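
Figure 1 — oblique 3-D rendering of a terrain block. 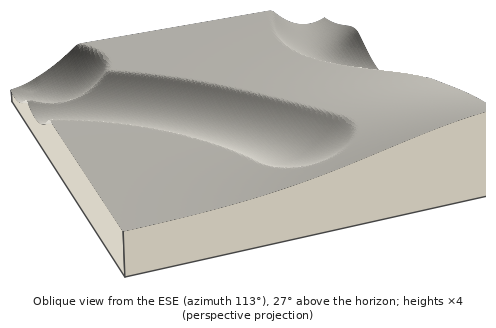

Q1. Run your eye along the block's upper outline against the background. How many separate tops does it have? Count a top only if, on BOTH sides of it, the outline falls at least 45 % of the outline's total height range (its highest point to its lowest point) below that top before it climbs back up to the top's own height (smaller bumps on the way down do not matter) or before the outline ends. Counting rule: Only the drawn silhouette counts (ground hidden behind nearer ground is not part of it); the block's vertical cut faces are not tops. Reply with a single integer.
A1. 1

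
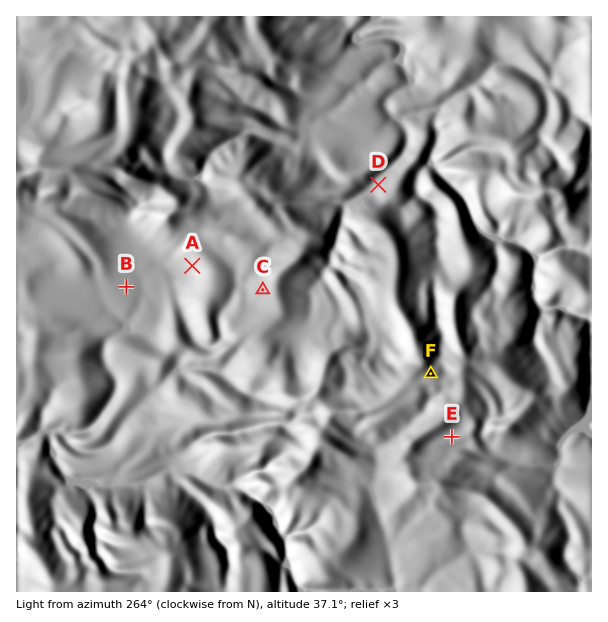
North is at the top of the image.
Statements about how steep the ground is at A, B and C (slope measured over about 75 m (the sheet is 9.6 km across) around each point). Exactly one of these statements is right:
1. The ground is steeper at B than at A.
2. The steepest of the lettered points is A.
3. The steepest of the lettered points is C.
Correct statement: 2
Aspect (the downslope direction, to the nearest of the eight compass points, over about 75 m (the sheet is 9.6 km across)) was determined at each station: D NW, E S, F N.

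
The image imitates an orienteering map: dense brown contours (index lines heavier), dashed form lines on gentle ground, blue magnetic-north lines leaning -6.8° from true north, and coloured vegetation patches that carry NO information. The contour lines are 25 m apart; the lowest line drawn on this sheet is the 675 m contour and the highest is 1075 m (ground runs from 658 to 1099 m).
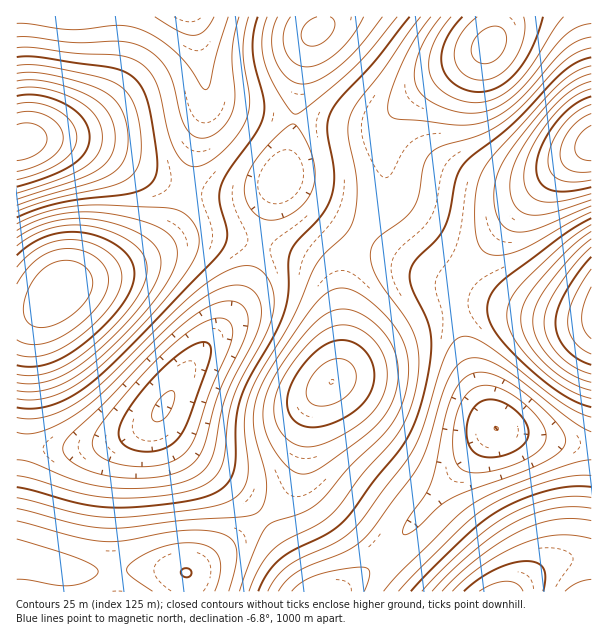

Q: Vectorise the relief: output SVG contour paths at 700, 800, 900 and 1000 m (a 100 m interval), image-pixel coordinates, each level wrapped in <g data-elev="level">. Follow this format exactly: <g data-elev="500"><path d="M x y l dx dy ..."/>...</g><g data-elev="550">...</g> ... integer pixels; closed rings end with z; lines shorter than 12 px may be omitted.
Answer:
<g data-elev="700"><path d="M591 172l-13 0-9-2-6-6-3-9 2-12 7-12 10-11 12-6"/><path d="M17 113l16-1 15 5 11 9 3 6 1 6-3 11-9 9-16 9-18 5"/></g><g data-elev="800"><path d="M292 591l10-9 15-7 19-5 24-3 6 1 4 4-1 7-5 12"/><path d="M404 535l-2-4 3-8 20-28 6-13 13-62 7-21 7-13 9-10 7-3 9-1 11 3 12 5 32 24 14 13 9 12 4 8 0 7-4 6-7 6-27 14-58 21-18 7-13 9-24 23-6 4z"/><path d="M119 477l-27-5-20-10-5-4-4-6 0-6 3-6 39-38 53-55 30-27 16-11 14-6 12-2 10 3 5 4 3 7-1 17-5 13-23 48-14 50-7 14-12 11-16 7-24 3z"/><path d="M591 200l-40 13-12 2-9 0-9-3-6-6-4-9-1-11 1-13 6-15 9-17 13-18 14-16 13-12 12-8 13-6"/><path d="M17 81l15-1 18 2 23 7 19 8 10 8 7 9 5 12 1 12-1 11-4 9-6 7-8 6-21 9-58 19"/><path d="M364 17l-12 19-15 17-16 10-15 4-7-2-6-3-5-6-4-8 0-16 7-15"/></g><g data-elev="900"><path d="M249 591l11-24 13-18 14-9 33-17 16-14 26-35 33-36 13-24 6-18 4-19 1-18-2-15-9-23-32-45-4-12-2-10 2-8 5-7 27-20 10-12 5-12 4-27 4-10 5-6 7-5 38-11 23-12 22-18 42-45 14-9 13-4"/><path d="M591 497l-19-1-20 3-22 6-21 10-18 11-18 15-30 28-21 22"/><path d="M17 399l19 1 20-5 21-11 21-16 42-41 34-39 20-28 4-11 1-9-3-12-7-10-9-7-13-3-65-3-27 1-30 6-28 12"/><path d="M591 225l-27 18-41 39-12 17-3 7-1 9 1 11 6 12 8 12 12 13 15 14 15 10 14 7 13 4"/><path d="M17 48l15-1 43 6 42 2 12 3 11 5 10 9 7 12 11 49 8 19 9 11 6 3 6 1 13-6 15-12 14-17 8-15 3-19-6-35-1-15 1-15 5-16"/><path d="M421 17l-40 55-23 29-7 13-3 9 0 11 7 36 2 18-1 16-2 15-7 14-23 21-9 12-23 54-32 52-9 18-5 15-2 17 4 52-3 11-4 7-11 9-18 6-63 8-30 2-18 0-20-3-64-16"/></g><g data-elev="1000"><path d="M543 591l2-13-1-9-7-6-10-2-15 2-17 6-16 10-15 12"/><path d="M183 576l3 1 4-1 2-3-1-3-3-2-5 1-2 3z"/><path d="M304 426l16 1 18-6 18-11 11-12 6-14 1-15-5-13-10-11-8-3-7-2-15 3-15 10-15 18-10 18-2 16 2 8 4 6 5 4z"/><path d="M17 365l15 2 16-3 17-7 18-13 21-18 17-20 10-18 3-15-3-13-11-12-16-10-20-5-18-1-18 4-16 7-15 12"/><path d="M591 257l-13 16-14 21-6 15-3 14 3 13 7 12 13 11 13 6"/><path d="M462 17l-10 12-7 12-3 12 0 12 4 10 9 9 12 6 12 2 10-1 9-4 9-6 9-9 16-24 11-31"/></g>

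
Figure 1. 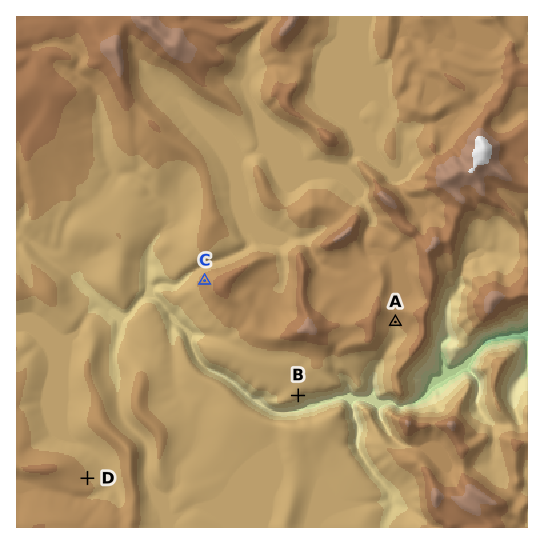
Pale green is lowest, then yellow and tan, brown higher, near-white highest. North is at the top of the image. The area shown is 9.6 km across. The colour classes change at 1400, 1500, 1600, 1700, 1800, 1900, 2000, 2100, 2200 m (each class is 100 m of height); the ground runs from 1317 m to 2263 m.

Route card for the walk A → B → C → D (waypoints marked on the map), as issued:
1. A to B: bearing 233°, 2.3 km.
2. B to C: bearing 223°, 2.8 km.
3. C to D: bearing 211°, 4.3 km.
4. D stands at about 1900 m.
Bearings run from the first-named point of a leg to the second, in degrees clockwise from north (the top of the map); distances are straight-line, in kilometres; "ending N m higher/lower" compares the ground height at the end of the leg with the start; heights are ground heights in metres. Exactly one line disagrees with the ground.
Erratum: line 2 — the bearing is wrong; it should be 321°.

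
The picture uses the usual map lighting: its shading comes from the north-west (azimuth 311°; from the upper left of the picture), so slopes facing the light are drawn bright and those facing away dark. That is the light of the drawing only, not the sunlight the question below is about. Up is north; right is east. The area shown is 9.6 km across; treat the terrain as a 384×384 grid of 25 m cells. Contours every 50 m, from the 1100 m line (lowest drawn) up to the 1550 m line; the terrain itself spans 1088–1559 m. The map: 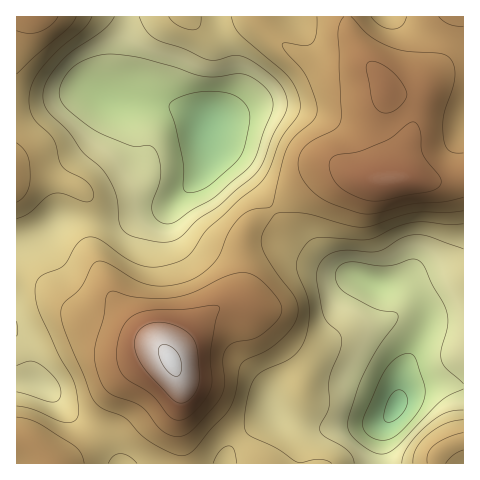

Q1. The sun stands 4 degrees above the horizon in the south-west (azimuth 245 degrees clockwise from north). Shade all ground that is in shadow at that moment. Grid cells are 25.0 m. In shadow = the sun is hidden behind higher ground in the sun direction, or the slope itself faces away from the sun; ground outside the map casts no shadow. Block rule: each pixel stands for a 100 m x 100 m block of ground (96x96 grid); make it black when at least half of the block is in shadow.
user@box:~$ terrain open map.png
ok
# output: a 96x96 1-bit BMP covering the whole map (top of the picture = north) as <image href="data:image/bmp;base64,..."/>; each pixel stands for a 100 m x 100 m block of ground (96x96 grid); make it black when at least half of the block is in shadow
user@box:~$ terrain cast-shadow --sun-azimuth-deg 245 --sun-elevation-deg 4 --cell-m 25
<image width="96" height="96" href="data:image/bmp;base64,Qk2+BAAAAAAAAD4AAAAoAAAAYAAAAGAAAAABAAEAAAAAAIAEAAATCwAAEwsAAAIAAAAAAAAA////AAAAAAAAP+AAAAAAAB/wAAAAf/AAAAAAAB/4AAAA//AAAAAAAD/+AAAB//AAAAABwH//AAAD//AAAIAD4H//gAAH/8AAAcAHwD//wAAP/4AAAcAPwB//4AA//wAAAcAfgA//8AB//wAAA+B/AA//+AD//gAAA+H+AA//+AH//gAAA/P+AA//+AP//AAAA//+AA///AP/+AAAA//+AA//+AH/+AAAA//+AD//+AD/8AAAA//+AP//+AA/wAAAA///AP//8AAAAAAAB///AP//8AAAAAAAB///gP//8AAAAAAAD///gP+f8AAAAAAAD///wH8f4AAAAAAAD///wD8P4AAAAAAAH///4AAPwAAAAAAAH///8AAHgAAAAAAAH///+AAAAAAAAAAAP////gAAAAAAAAAAf////wAAAAAAAAAAf////8AAAAAAAAAA//////AAAAAAAAAA//////gAAAAAAAAB//////4AAAAAAAAB///Af/8AAAAAAAAD//8Af//AAAAAAAAD//gA///wAAAAAAAH/AAB///8AAAAAAAP8AAH///+AAAAAAA/8AAP////AAAAAAD/8AAf////gAAAAAP/4AAf////wAAAAAf/4AA/////wAAAAAf/4AA/////4AAAAA//4AA/////4AAAAA//4AA/////wAAAAB//4AAf////wAAAAB//4AAf////wAAAAD//4AAf////AAAAAD//4AAf///wAAAAAH//4AAf//+AAAAAAH//4AAeAAAAAAAAAH//4AAAAAAAAAAAAH//4AAAAAAAAAAAAD//4AAAAAAAAAAAAA//8AAAAAAAAAAAAA//8AAAAAAAAAAAAA8/8AAAAAAAAAAAAB+P8AAAAAAAAAAAAB/D8AAAAAAAAAAAAD/A8AAAAAAAAAAQAH/BwAAAAAAAAAA4AP/h4AAAAAAAAAB8Af/h8AAAAAAAAAB8A//x+AAAAAAAAAD+B//w/AAAAAAAAfD/D//w/gAAAAAAA/j/v//4/wAAAAAAB/z////4/4AAAAAAB/7////w/8AAAAAAA//////w/8AAAAAAAf/////h/+AAAAAAAf8///+B/+AAAAAAAf8H//8B/+AAAAAAAP8f//8B/+AAAAAAAf8///+B/+AAAAAAAP9///+B/+AAAAAAAP9////B/+AAAAAAAP9////gf8AAAAAAAP/////wD4AAAAAAAH/////wAAAAAAAAAH/////wAAAAAAAAAH/////gAAAAAAAAAD9////AAAAAAAAAAD9///+AAAAAAAAAAD9///8AAAAAAAAAAD8///wAAAAAAAAAAD8///gAAAAAAAAAAD8f//AAAAAAAAAAwAQP/+AAAAAAAAAB4AAH/8AAAAAAAAAD8AAD/4AAAAAAAAAH+AAB/wAAAAAAAAAP/AAAfAAAAAAAAAAf/AAAAAAAAAAAAAA//AAAAAAAAAAAAAA/+AAAAAAAAAAAAAB/+AAADgAAAAAAAAB/8AAAP4AAAAAAAAD/8AAAf+AAAAAAAAD/4AA="/>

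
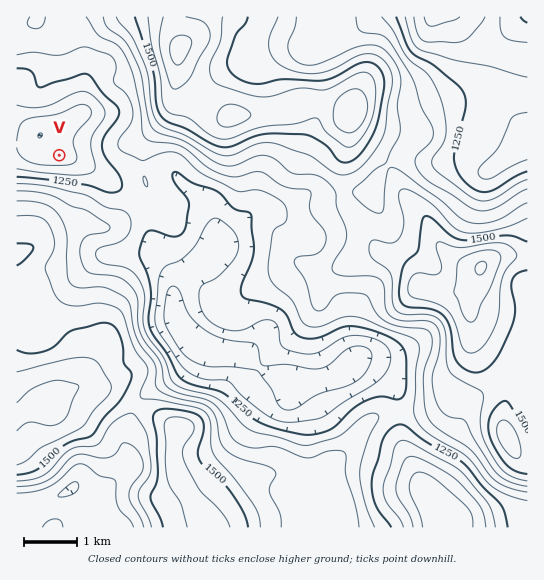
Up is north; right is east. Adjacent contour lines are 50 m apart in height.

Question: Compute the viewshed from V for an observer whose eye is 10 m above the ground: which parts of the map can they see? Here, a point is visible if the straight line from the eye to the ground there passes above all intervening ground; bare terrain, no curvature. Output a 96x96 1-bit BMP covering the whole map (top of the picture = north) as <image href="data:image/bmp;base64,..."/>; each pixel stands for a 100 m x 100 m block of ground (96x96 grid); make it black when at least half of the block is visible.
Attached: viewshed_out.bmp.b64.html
<image width="96" height="96" href="data:image/bmp;base64,Qk2+BAAAAAAAAD4AAAAoAAAAYAAAAGAAAAABAAEAAAAAAIAEAAATCwAAEwsAAAIAAAAAAAAA////AAAAAAAAAAAAAAAAAAAAAAAAAAAAAAAAAAAAAAAAAAAAAAAAAAAAAAAAAAAAAAAAAAAAAAAAAAAAAAAAAAAAAAAAAAAAAAAAAAAAAAAAAAAAAAAAAAAAAAAAAAAAAAAAAAAAAAAAAAAAAAAAAAAAAAAAAAAAAAAAAAAAAAAAAAAAAAAAAAAAAAAAAAAAAAAAAAAAAAAAAAAAAAAAAAAAAAAAAAAAAAAAAAAAAAAAAAAAAAAAAAAAAAAAAAAAAAAAAAAAAAAAAAAAAAAAAAAAAAAAAAAAAAAAAAAAAAAAAAAAAAAAAAAAAAAAAAAAAAAAAAAAAAAAAAAAAAAAAAAAAAAAAAAAAAAAAAAAAAAAAAAAAAAAAAAAAAAAAAAAAAAAAAAAAAAAAAAAAAAAAAAAAAAAAAAAAAAAAAAAAAAAAAAAAAAAAAAAAAAAAAAAAAAAAAAAAAAAAAAAAAAAAAAAAAAAAAAAAAAAAAAAAAAAAAAAAAAAAAAAAAAAAAAAAAAAAAAAAAAAAAAAAAAAAAAAAAAAAAAAAAAAAAAAAAAAAAAAAAAAAAAAAAAAAAAAAAAAAAAAAAAAAAAAAAAAAAAAAAAAAAAAAAAAAAAAAAAAAAAAAAAAAAAAAAAAAAAAAAAAAAAAAAAAAAAAAAAAAAAAAAAAAAAAAAAAAAAAAAAAAAAAAAAAAAAAAAAAAAAAAAAAAAAAAAAAAAAAAAAAAAAAAAAAAAAAAAAAAAAAAAAAAAAAAAAAAAAAAAAAAAAAAAAAAAAAAAAAAAAAAAAAAAAAAAAAAAAAAAAAAAAAAAAAAAAAAAAAAAAAAAAAAAAAAAAAAAAAAAAAAAAAAAAAAAAAAAAAAAAAAAAAAAAAAAAAAAAAAAAAAAAAAAAAAAAAAAAAAAAAAAAAAAAAAAAAAAAAAAAAAAAAAAAAAAAAAAAAAAAAAAAAAAAAAAAAAAAAAAAAAAAAAAAAAAAAAAAAAAAAAAAAAAAAAAAAAAAAAAAfAAAAAAAAAAAAAAD/+AIAAAAAAAAAAAD//AYAAAAAAAAAAAD//g4AAAAAAAAAAAD//4AAAAAAAAAAAAD//8AAAAAAAAAAAAD//8AAAAAAAAAAAAD//8AAAAAAAAAAAAD//8AAAAAAAAAAAAD//8AAAAAAAAAAAAD//8AAAAAAAAAAAAD/f8AAAAAAAAAAAAD/B4AQOAAAAAAAAAD/gYD/8AAAAAAAAAD/wOH8AAAAAAAAAAD/4P/4AAAAAAAAAAD/8f/4AAAAAAAAAAD////4AAAAAAAAAAB////4AAAAAAAAAAAP///4AAAAAAAAAAAD///4AAAAAAAAAAAD/8/4AAAAAAAAAAAD/4f4AAAAAAAAAAAD/wf8AAAAAAAAAAAD/gf8AAAAAAAAAAAD/wf4AAAAAAAAAAAH/4/4AAAAAAAAAAAHP//4AAAAAAAAAAAOP//wAAAAAAAAAAAcH//gAAAAAAAAAAAYH//gAAAAAAAAAAAAD//AAAAAAAAAAAAAA//AAAAAAAAAAAAAAf/AAAAAAAAAAAA="/>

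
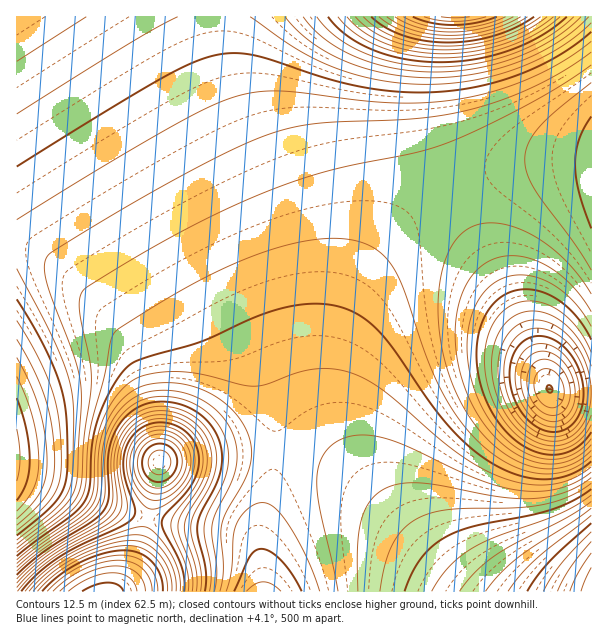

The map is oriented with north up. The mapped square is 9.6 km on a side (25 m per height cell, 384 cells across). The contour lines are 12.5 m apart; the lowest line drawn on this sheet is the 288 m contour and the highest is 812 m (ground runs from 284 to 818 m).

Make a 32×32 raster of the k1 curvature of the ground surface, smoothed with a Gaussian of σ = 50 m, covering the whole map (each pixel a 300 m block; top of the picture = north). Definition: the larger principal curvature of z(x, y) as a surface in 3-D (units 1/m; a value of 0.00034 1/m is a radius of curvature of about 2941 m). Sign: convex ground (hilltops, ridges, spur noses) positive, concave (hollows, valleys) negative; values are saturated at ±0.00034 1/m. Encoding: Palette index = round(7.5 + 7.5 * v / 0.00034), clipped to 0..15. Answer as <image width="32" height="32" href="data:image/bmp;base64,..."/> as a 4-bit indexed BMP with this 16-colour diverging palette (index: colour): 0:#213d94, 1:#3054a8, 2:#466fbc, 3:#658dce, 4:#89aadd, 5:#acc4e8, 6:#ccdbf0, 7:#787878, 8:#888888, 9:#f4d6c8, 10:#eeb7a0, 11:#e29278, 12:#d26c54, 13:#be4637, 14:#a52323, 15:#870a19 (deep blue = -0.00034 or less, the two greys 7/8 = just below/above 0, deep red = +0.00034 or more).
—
<image width="32" height="32" href="data:image/bmp;base64,Qk12AgAAAAAAAHYAAAAoAAAAIAAAACAAAAABAAQAAAAAAAACAAATCwAAEwsAABAAAAAAAAAAlD0hAKhUMAC8b0YAzo1lAN2qiQDoxKwA8NvMAHh4eACIiIgAyNb0AKC37gB4kuIAVGzSADdGvgAjI6UAGQqHAL3v7d3MupiIiIiIiIiIiZmazu7cuqmYiIiIiIiIiImZiZvN3LiIiIiIiIiIiIiZmYiJrN24ZneIiIiIiIiZmZl3d4vu2WZ3iIiIiIiJmZmZdmZ7//uYiIiIiIiImZmZmXZmi//+ypiIiIiIiJmaqZl3eKz//9qYiIiIiImZqpmId3it///KmIiIiIiJmqqHZ3eJrN7cuYiIiIiIiZqpZEV4iZq8upmIiIiIiImaqEIliImaqZmIiIiIiIiJmphDNoiJmZiIiIiIiIiIiZmYZViImZmIiIiIiIiIiImZmHeJiZmZiIiIiIiIiIiJmZmImYmZmIiIiIiIiIiIiJmZmZmZmYiIiIiIiIiIiIiImZmZmZiIiIiIiIiIiIiIiIiZmZmIiIiIiIiIiIiIiIiIiIiYiIiIiIiIiIiIiIiIiIiIiIiIiIiIiIiIiIiIiIiIiIiIiIiIiIiIiIiIiIiIiIiIiIiIiIiIiIiIiIiIiIiIiIiIiIiIiIiIiIiIiIiIiIiIiIiIiIiIiIiIiIiIiIiIiIiIiIiIiIiIiJmZmIiIiIiIiIiIiIiImZmZmZmZiIiIiIiIiIiIiZmqqqqqqZmIiIiIiIiIiJmaqru7u7qpiIiIiIiIiImZqqqru7u7qoiIiIiIiIiJmZmZmZmqqqqIiIiIiIiImZmZiHdmeJmq"/>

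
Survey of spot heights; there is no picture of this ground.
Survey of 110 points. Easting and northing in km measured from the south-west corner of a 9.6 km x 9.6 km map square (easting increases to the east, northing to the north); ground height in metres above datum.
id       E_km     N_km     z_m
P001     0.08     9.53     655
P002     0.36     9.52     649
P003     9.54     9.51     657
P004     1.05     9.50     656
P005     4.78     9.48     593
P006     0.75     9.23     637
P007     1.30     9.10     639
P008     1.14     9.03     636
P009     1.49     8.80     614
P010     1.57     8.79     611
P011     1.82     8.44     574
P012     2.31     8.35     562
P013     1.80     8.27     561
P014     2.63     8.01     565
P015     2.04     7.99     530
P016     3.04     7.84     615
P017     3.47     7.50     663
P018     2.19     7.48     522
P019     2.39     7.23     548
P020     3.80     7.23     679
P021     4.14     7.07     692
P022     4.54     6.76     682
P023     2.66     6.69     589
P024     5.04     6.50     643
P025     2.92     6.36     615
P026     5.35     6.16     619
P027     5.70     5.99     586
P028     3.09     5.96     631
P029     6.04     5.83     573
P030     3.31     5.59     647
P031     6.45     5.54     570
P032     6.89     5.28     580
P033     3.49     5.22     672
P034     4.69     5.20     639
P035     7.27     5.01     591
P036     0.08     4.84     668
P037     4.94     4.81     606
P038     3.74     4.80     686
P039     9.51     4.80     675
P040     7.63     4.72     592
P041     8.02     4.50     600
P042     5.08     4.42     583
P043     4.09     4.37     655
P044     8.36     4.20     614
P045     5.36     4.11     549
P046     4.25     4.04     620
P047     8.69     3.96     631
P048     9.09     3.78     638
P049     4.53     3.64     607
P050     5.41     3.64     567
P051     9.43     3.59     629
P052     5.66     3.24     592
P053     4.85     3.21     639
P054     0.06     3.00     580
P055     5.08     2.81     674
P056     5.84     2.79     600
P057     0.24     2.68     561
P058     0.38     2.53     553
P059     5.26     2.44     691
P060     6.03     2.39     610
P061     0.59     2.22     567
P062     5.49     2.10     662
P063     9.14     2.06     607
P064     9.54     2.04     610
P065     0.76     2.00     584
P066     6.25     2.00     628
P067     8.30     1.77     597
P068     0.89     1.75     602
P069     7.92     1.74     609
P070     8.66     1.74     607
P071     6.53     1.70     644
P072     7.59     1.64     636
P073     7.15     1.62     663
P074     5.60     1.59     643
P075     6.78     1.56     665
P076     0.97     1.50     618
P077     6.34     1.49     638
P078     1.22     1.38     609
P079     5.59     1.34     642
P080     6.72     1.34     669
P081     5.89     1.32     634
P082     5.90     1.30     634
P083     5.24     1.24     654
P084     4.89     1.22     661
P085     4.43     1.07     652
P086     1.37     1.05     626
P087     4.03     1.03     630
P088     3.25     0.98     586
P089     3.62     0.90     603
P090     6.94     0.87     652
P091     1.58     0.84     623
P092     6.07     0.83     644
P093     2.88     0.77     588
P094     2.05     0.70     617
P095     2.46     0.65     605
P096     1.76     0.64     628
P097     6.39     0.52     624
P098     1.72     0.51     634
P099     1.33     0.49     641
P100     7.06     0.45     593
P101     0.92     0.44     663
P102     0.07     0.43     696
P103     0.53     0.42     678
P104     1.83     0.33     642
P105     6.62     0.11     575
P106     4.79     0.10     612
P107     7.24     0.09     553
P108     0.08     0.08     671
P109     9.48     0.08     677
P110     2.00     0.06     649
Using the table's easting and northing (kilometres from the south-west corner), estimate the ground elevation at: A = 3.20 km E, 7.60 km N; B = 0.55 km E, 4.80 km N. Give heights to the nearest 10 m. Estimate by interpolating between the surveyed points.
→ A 640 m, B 650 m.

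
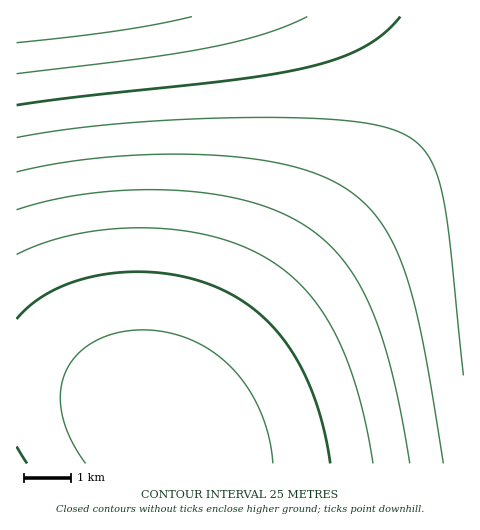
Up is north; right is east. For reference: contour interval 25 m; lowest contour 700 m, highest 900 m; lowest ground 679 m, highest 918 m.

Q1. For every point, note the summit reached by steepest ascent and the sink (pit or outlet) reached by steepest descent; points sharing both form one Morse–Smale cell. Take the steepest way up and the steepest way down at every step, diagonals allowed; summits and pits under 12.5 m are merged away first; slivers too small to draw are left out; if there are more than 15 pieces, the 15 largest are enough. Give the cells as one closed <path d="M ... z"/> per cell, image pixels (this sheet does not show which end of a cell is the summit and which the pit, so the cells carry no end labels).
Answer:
<path d="M463 16l-446 0-1 367 54 5 28 7 28 11 22 11 23 18 7 14 2 15 283 0z"/><path d="M33 384l-17 0 1 80 162-1-1-14-7-14-28-21-25-12-28-9z"/>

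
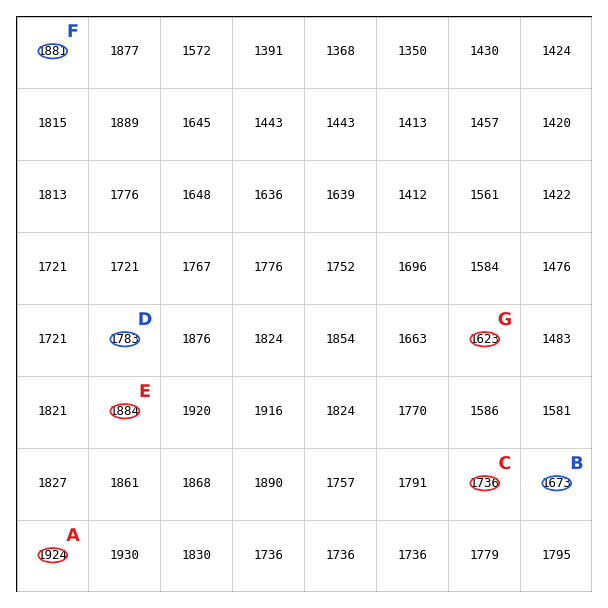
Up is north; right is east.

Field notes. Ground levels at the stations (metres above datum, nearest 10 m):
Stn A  1920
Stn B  1670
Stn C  1740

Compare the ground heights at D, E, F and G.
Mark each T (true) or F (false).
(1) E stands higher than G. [T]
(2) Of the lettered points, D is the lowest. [F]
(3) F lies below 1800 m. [F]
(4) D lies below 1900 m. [T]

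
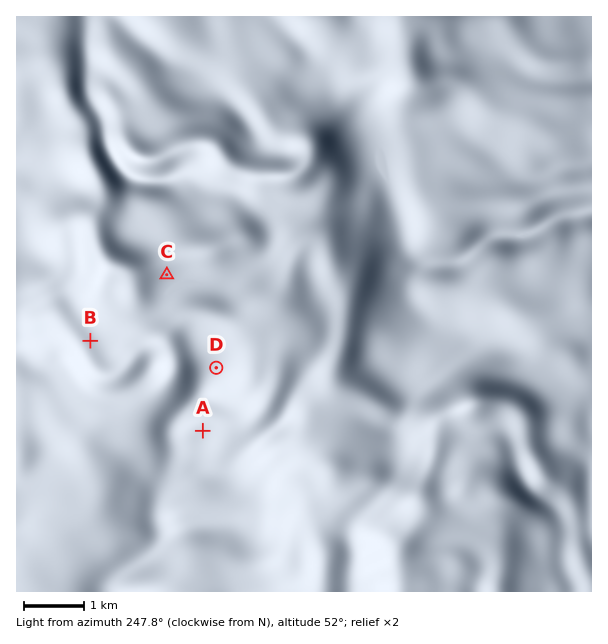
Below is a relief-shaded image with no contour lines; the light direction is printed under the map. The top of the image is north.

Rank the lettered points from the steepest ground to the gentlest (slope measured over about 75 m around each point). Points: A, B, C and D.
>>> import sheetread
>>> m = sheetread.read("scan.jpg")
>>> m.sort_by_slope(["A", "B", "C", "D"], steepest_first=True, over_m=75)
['D', 'A', 'C', 'B']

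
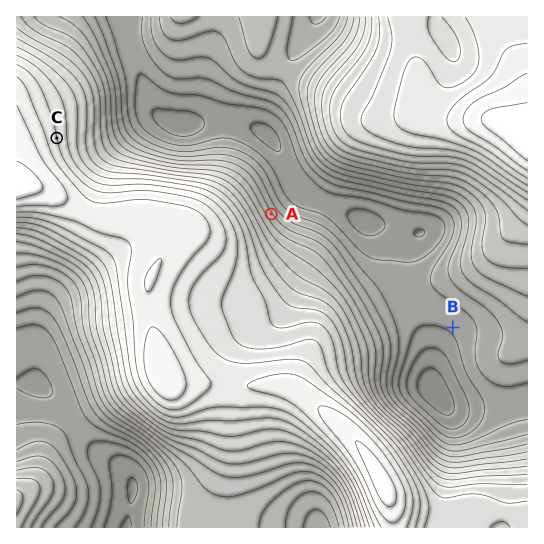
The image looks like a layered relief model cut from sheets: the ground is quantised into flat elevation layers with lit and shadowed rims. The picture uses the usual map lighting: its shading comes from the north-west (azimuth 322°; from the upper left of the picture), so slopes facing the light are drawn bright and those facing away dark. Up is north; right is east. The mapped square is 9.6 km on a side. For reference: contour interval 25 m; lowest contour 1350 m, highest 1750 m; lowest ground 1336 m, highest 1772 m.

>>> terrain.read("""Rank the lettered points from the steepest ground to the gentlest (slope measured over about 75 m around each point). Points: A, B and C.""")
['A', 'C', 'B']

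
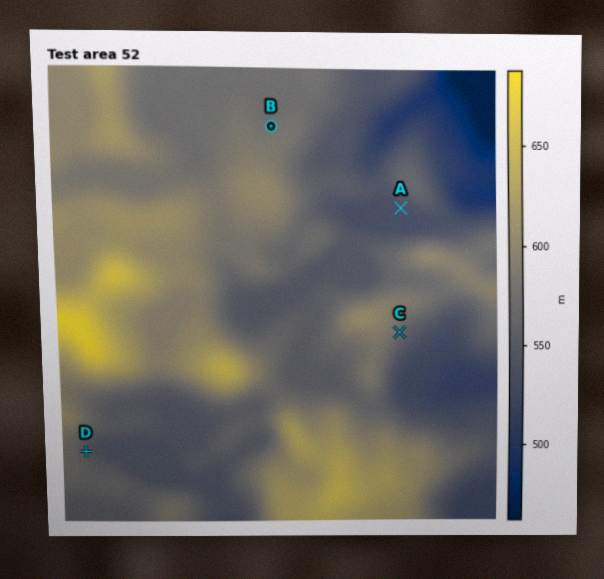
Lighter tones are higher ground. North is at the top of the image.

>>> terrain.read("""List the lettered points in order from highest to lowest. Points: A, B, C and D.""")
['B', 'C', 'D', 'A']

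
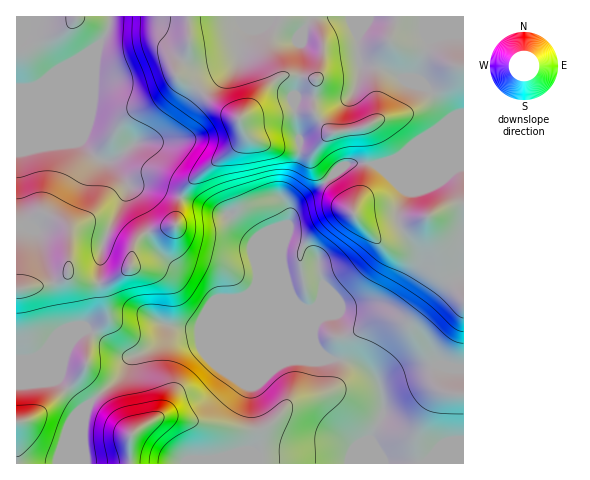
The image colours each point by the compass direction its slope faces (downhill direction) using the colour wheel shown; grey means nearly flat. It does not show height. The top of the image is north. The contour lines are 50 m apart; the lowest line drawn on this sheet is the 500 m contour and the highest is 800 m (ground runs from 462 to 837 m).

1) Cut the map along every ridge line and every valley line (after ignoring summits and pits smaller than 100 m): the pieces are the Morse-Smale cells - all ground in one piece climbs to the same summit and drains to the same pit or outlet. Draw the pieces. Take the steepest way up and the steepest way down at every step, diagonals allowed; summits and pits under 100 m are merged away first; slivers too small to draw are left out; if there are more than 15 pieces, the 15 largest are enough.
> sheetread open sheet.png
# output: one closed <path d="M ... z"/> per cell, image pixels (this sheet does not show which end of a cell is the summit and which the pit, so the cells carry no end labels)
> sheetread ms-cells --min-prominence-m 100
<path d="M463 16l-275 1 1 31-13 27 19 11 22 20 22 13 5 19-13 13-42 32-7 12-8 31-23 5-15 10-3 8-3 18-11 9-16 7-13 0-13-3-9-7-4 4-11 6-37 7 1 174 68 0-1-41 3-17 35-32 10-17 23-12 14-19 31 3 72 30 64 0 24 6 9 6 9 10 6 21 0 11-12 22 4 29 88-1z"/><path d="M187 16l-171 1 1 272 36-6 11-6 4-4 9 7 13 3 13 0 16-7 11-9 3-18 3-8 15-10 23-5 8-31 7-12 42-32 13-13-5-19-22-13-22-20-19-11 13-27z"/><path d="M178 326l-9 0-14 19-23 12-10 17-35 32-3 17 0 23 3 18 288-1 0-12-3-9 0-7 12-22 0-11-5-19-10-12-15-9-18-3-64 0-72-30z"/>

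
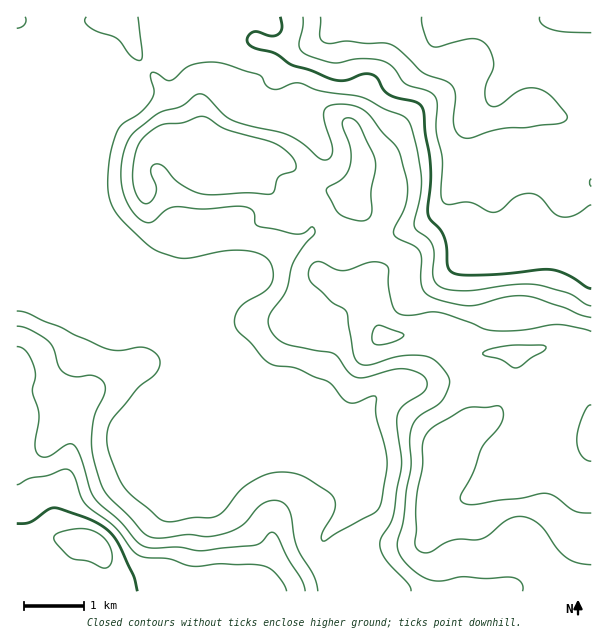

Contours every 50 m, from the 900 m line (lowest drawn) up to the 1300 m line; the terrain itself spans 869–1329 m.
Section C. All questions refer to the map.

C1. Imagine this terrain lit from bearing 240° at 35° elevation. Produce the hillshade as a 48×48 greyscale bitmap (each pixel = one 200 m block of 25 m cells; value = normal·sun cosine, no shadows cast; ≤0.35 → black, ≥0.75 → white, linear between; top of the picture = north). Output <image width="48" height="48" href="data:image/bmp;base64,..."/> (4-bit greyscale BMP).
<image width="48" height="48" href="data:image/bmp;base64,Qk32BAAAAAAAAHYAAAAoAAAAMAAAADAAAAABAAQAAAAAAIAEAAATCwAAEwsAABAAAAAAAAAAAAAAABEREQAiIiIAMzMzAERERABVVVUAZmZmAHd3dwCIiIgAmZmZAKqqqgC7u7sAzMzMAN3d3QDu7u4A////AHeJmZh2Z4h4iIh1QhN4iJztupmZmaqpmXeJmZhlZ3d3d3dlMhSJmb7tuZmZmaqqmXiaqqgyRVVWZmZlMSaZm97sqZqZmZqrqoiqqpQAE0RFVmZ2MkeZm83bmJqZiJq7u4mpmEAAA0VVVniGM2iZmrzLqZmYiKvLqXiHZAAAJGZmeImWRXiIiazduYiIiau5d4mHUgABRnd3iZqWVnd4ia3tt2eIiaqHd5qXUQAkZ4iImZmHZmZ3ib7tpmeIiIh3d6mHQQJGeIiImZmHdmZ4ib3tqHeIiIh3iId3QRNXiIiIiZiHZmeIib3tuXd4iIiIiWZ3URNoiIiIiIiId4iIia3uuXZ4iIiJmmZ4YyR4iIiIiIiIiIiIib7+uYZoiIiJq2Z4dDV4iIiIiIiIiIiIib79uYd3iIiZqmZ4hTV4iIiIiIiIiIiIms3bmIh3eIiJqmZ4hkZ4iIiIiIiIiImZmsy5iIh3d4iJmWZ4hmZ4iIiIiIiIiZmZmqqYiZh3d4iJmWZ4dmZniIiIiIiJmZmqqZmZqqiIiIiJmXZmZ3ZniIiIiImZmZq8upqrzKmZmYiZmGVVZ3ZniIiIiJmZmqvN2pq8zLqqqYiYiERVZ2Z3d3iIiZmqu7vO25q7zLmZmYiIh0RFVmZ4d4iIiZq8y7q9y6maqYeHd3d3ZkQ0VmeIiIiIiavNuqqry5d4h2ZmZmdmVTNGd3iIiIiImavMqZqaunVmZlVmd3dlQ1Vnd4iIiIiImZqqqZmauVRmVDVnd3ZUMneIiIiIiIiImZmaqqqqqFVmM0VmZlRDIoiIiIiIiZmZmYiby6qZl1Z0I0VVVERENIiIiIiImamZmZmrzKl4h2djI1VVVVVVVYiImYiJq6qZmZq7u5dnh3dTI0Znd3dmZ4iZmZmau6mZmqq7uod4iHZDIkZ4iIh3iIiZmZmry5mZmqqquoiaqHVDI1eIiIiImYmZmZm92omZmqqrqIq7qHVDNGeIiZmIiZmZmZreyYmqqqu7h5zLl2ZCNXd4iZh3iZmZmZvvyIq7uru6d6y5hmZSFHd4iYd3mZmZmZzup4vLqqqXeaqYh2ZSE2eIiHd4mpmZiKztl5u5iIh3iYeJl2ZRA2iIh3eJqpmYiKzsmaqIeIiJhlabp1VBE2eIiIiJmpmYiZvcuqmImZmHZEe8pkVBEleIiIiImZmYiZrMuoeJiHZUM2rMhEUxEleIiIiImYmYiZqqmXeHVDMzRZzbY0UxE2iIiIiImYiYiJmYmHZ2MjRmeby3MjRCI2iJiIiJmYiYiJmJmXeGNGeImaljIjRDM1iZmIiZmYiIiJmZqYmGVoiIiHVDRERDNFiZmJmqqoiIiJmaqYmHZ4h3dkNFZkM0RXiZmZqqqoiIiZqqmIiHd3dlVDNXdUM0Z4iZmZqpmYiIiaqqh4iIdmZlRDRmZURHmZmamZmZiJmJmqu5d4iIdmZ3VEVmVVVpqZmqmZmZmYiKuruoZ5mYh3iYZEV2Z3eLupmZmaqqqmabu7uXZ5mZiHiYZEVneHirupmZmru7qg=="/>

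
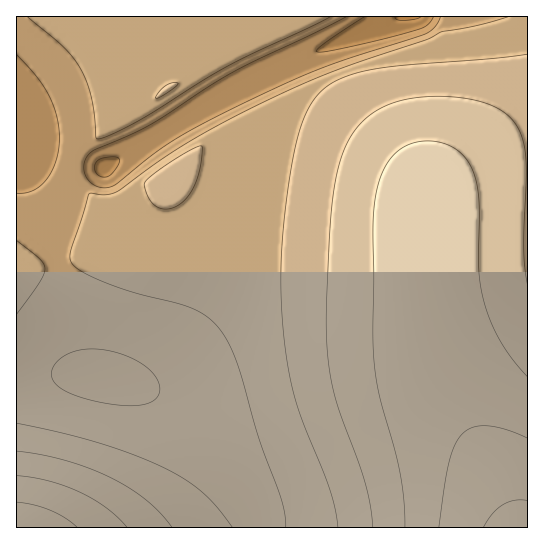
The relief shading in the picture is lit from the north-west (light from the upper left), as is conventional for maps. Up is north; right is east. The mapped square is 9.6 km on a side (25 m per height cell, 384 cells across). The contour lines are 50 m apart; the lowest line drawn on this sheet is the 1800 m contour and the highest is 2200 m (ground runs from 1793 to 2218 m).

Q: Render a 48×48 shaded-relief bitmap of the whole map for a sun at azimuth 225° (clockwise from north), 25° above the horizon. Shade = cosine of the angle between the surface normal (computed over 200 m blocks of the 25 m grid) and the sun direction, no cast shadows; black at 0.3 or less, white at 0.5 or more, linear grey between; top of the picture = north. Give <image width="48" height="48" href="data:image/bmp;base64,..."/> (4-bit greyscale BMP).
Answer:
<image width="48" height="48" href="data:image/bmp;base64,Qk32BAAAAAAAAHYAAAAoAAAAMAAAADAAAAABAAQAAAAAAIAEAAATCwAAEwsAABAAAAAAAAAAAAAAABEREQAiIiIAMzMzAERERABVVVUAZmZmAHd3dwCIiIgAmZmZAKqqqgC7u7sAzMzMAN3d3QDu7u4A////AFVURERDRERFVmd4mqu8zd3d3d3cy7qpiFVERDMzNERFVmeImqvM3d3d3d3My7qZiERDMzMzM0RVZneJmrvM3d3t3d3Mu6qZiEMzMzMzM0RVZ3iJq7zN3d7u3d3Mu6qYhzMzMjMzNEVWZ4iaq8zd3e7u3dzMuqmYdzMzIjMzREVmd4mau8zd3u7u3dzLuqmIdzMzMzM0RFVneImqvM3d3u7t3dzLupmIdzMzMzNEVWZ3iJqrvM3d7u7t3cy7qpmHd0QzNERFVmd4iZq7zM3d7u7d3cy7qZiHdkREREVVZneImaq7zN3d7u3d3Mu6qZiHZlVVVVZmd4iZmqu8zN3d3d3dzMu6mYh3ZmZmZmd3iImaqrvMzN3d3d3dzLuqmYh3Znd3d3iImZqqu7vMzd3d3d3czLuqmId2Znd4iImZmqqru7zMzN3d3d3My7qpmId2ZoiImZmqqru7u8zMzN3d3dzMy7qpmId2ZZmZmaqqu7u7zMzMzM3d3czMu6qZiHd2ZZmZqqq7u7vMzMzMzMzd3MzMu6qZiHdmZZmaqru7vMzMzMzMzMzMzMzLu6qZiHdmZZmqq7u8zMzMzMzMzMzMzMzLu6qZiHdmZZmqq7vMzMzMzMzMzMzMzMzLu6qZiHdmZZmqq7vMzMzMu7u7vMzMzMzLu6qZiHdmZZmaq7vMzMzLu7u7u8zMzMzLu6qZiHdmZYiaq7vMzMy7u7u7u7zMzMzLu6qZiHdmZYiZqrvMzLu7u7u7u7zMzMzLu6qZiHdmZXiJqru8y7u7qqqqu7vMzMzMu6qZiHdmZneJmru7u7u6qqqqq7vMzMzMu6qZiHd2ZmeJmqu7u7uqqqqqqrvMzMzMu6qZiHd2ZmeJmru7u7qqqpmqqrvMzMzMu6qZiHd2ZmeJmru7u7qqmZmaqru8zMzMu6qZiHd2ZmeJqru7u7qqmZmZqru8zMzMu6qYiHd2ZneJq7l4u6qpmZmZqru8zMzLuqmYh3d2Zniaq2AEiaqpmZmZmqu8zMzLuqmYh3dmZoiauAAFZ4mZmZmZmqu7zMy7upmIh3dmZomrtgB5dmeJmYiZmqu7u7u7qpmId3ZmZpqruFjcqGVmiIiZmqu7u7u6qZiHd3ZmZqq8y73+24ZFZ4iZmqq7u7uqmYh3dmZmZrvM3d/u7LlkRVeJmqq7u6qpmId3ZmZmZrzN3d3u3cuXU0VomaqqqqqZiHd2ZmZmZ83d3d3N3My5hkNFaaqqqqmYiHdmZmZmZ93d3d3MvMu7qHUzRWmqqZmIh3ZmZmZmZ93u3d3Mury7u6hlM0VomZiId2ZmZmZmZ+7u7dzLuqq7u8uodDI0RniHdmZmZmZmd+7u3dzLuqmau7zMqXUhEiNWZmZVVmZmd+7u3cy7qqmZmszN3Ll1IAARJFVVVmZmd+7u3cy7qqmZmZvM3u25dCAAABNVVmZnd+7t3Mu7qqmZmZmr3d7tuXQgAAAUVmZnd+7t3Mu6qpmZmZmZm8zN3Ll1MAAWdmZnd+7dzLuqqpmZmamZmZrv/bl1MQA5pmZndw=="/>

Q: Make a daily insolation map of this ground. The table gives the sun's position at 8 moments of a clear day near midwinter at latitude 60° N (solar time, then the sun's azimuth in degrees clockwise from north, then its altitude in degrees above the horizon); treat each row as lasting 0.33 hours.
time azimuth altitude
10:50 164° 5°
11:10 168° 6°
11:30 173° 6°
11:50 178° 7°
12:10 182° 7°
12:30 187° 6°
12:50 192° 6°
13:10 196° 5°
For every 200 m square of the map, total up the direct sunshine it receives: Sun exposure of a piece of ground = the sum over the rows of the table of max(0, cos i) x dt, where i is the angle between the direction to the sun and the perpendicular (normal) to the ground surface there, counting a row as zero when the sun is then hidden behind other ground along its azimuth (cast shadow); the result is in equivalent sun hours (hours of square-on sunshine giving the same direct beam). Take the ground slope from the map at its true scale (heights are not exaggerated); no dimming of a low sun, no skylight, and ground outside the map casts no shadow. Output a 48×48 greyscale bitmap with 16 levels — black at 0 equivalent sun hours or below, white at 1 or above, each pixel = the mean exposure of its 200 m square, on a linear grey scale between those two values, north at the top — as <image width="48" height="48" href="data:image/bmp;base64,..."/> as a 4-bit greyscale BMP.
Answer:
<image width="48" height="48" href="data:image/bmp;base64,Qk32BAAAAAAAAHYAAAAoAAAAMAAAADAAAAABAAQAAAAAAIAEAAATCwAAEwsAABAAAAAAAAAAAAAAABEREQAiIiIAMzMzAERERABVVVUAZmZmAHd3dwCIiIgAmZmZAKqqqgC7u7sAzMzMAN3d3QDu7u4A////ACIiIiIiIiIjMzM0RERERERERERERDMzMxEREREiIiIjMzNERERFVVVVRERERDMzMxEREREREiIiMzNEREVVVVVVVERERDMzMwAAERERESIiMzNERFVVVVVVVURERDMzMwAAAAERESIiMzRERVVVVVVVVVRERDMzMwAAAAERESIiMzRERVVVVVVVVVRERDMzMwAAAAERESIjMzRERVVVVVVVVVRERDMzMgAAABEREiIjM0REVVVVVVVVVVRERDMzMgAAARERIiIzM0REVVVVVVVVVVRERDMzMhERERESIiMzNEREVVVVVVVVVVRERDMzMhERESIiIzMzRERFVVVVVVVVVURERDMzMiIiIiIjMzNERERFVVVVVVVVVURERDMzMzMzMzMzRERERERVVVVVVVVVVERERDMzM0RDNEREREREVVVVVVVVVVVVRERERDMzM0REREREVVVVVVVVVVVVVVRERERERDMzM1VVVVVVVVVVVVVVVVVERERERERERDMzM1VVVVVVVVVVVVVVVUREREREREREREMzM1VVVVVWZmVVVVVVVUREREREREREREMzM2ZVZmZmZmZlVVVVVEREREREREREREQzM2ZmZmZmZmZmVVVVVEREREREREREREQzM1VVZmZmZmZmVVVVVERERERERERERERDM1VVVWZmZmZmVVVVREREREREREREREREM1VVVVZmZmZmVVVVRERERERERERERERERERVVVVWZmZlVVVVRERERERERERERERERERERVVVVVVVVVVURERERERERERERERERDNEREVVVVVVVVVURERERERERERERERERDMzRERVVVVVVVVERERERERERERERERERCMzNERFVVVVVVVERERERERERERERERERCIzNEREVVVVVVRERERERERERERERERERCIzM0RERVVVVVRERERERERERERERERERCIjM0Q0RFVVVURERERERERERERERERERCIzMyAAJERVRERERERERERERERERERERCIzMwAAATRERERERERERERERERERERERCMzMxAAAAJEREREREREREMzMzMzM0RERDMzRGEAAAADREREREREQzMzMzMzMzM0RDNERI2DAAAAFEREREREMzMzMzMzMzMzREREREjtcgAAADREREREMzMzIiIiIzMzNERERERb+0AAAAE0REREMzMyIiIiIiMzM1VVVVREfeggAAABRERDMzMiIiIiIiIzM1VVVVVERa+0AAAAATRDMzIiIiESIiIjM1VVVVVEREfekgAAAAEzMzIiIREREiIiM2ZmVVVERERJ/XEAAAAAIjIiERERESIiI2ZmVVVUREREbP1hAAAAABEiERERERIiI2ZmZVVURERERH39YQAAAAABEREREREiImZmZVVURERERESN/XEAAAAAAAERERESImZmZVVURERERERFfP5xAAAAAAABERESImZmZVVURERERERERGruggAAAAAAERERImZmZVVVRERERERVVERHzoIAAAAAEREREg=="/>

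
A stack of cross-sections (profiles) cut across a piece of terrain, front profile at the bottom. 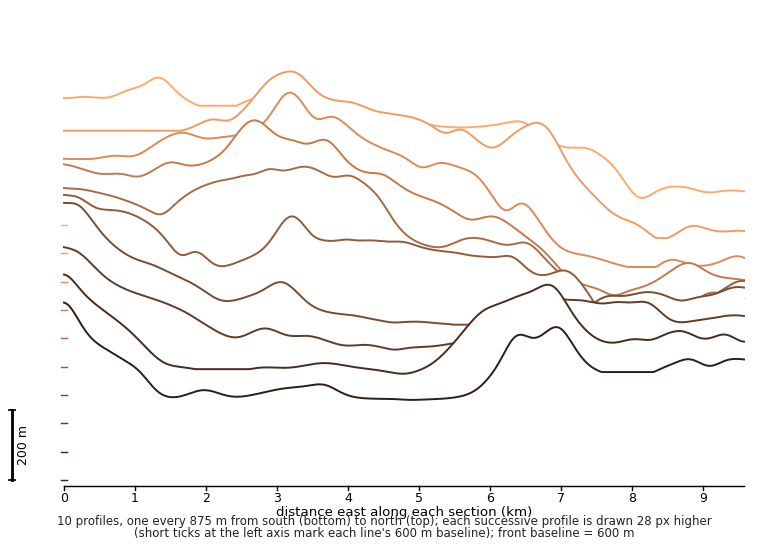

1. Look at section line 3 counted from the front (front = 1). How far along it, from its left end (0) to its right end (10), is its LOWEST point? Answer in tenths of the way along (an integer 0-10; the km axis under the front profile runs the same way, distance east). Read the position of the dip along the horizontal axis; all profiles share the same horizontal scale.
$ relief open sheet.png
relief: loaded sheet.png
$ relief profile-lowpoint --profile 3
5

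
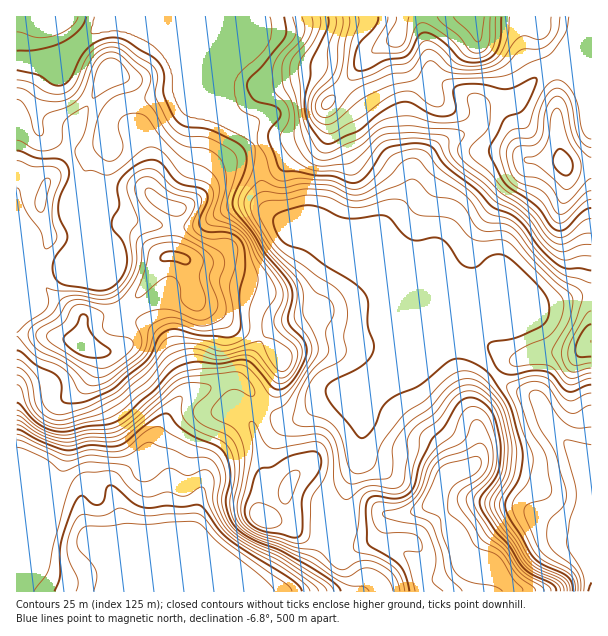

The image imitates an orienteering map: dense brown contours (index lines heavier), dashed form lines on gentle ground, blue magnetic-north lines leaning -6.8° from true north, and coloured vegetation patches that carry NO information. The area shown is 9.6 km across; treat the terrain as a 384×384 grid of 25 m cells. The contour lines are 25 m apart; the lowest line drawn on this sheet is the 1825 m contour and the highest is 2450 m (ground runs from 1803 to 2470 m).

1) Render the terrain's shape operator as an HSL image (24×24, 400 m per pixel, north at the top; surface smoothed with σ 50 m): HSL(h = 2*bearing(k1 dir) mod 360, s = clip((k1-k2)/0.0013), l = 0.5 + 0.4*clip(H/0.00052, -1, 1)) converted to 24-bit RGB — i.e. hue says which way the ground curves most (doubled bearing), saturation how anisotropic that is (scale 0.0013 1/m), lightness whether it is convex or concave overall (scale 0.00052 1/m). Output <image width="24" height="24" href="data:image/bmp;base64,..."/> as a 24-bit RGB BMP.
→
<image width="24" height="24" href="data:image/bmp;base64,Qk32BgAAAAAAADYAAAAoAAAAGAAAABgAAAABABgAAAAAAMAGAAATCwAAEwsAAAAAAAAAAAAAtZCbcaWAeYOodGaXb3aCfoCAf3+Af3+Af3h6ckVRYjgnOSIRYl8YmPwjNl80KxkqoOWGnEaxuqliXrJttf7YzOj/8sz/ZQCulnpxwc98PFBpiWh2fW10en54fn98f3J3ZiM1PgkGX0YaYM9JbfjprqzltzbWctfeV8uPbiplqeObnuXc2fTSJA8YRCkNbRRBbnyI4sGjJi1Gd25AfXdVenU/anA+TSY5iwVz7ajizP3/0Pv2M3anTl1wvFCWup5TUzcrO8h1yurGY9d1n0EvWhRMj3hcRVaCcX2AyaWEXSmZnMPDfjmRtKaThGyvGz+XO2Dp0/jj23KWy8VyPzplTHKQZaLf0OD73ab/w/OthMMqh3wNJBIPaT5QoLCAOmeKc3J7tIdrezl8jm5AZVCbp7ecYGOXNWWOG0pN3dV+tWeV2qKiUqt4IqqVIcRSPRsUHREj/dzO4E2F1MSCKIWfQ5GmjrCXVz6IVTEna0ARkpUmZFg2HKsof6NVfFh7kkhWIk5PddlNWb1tp5S779zfNEuIMzFYkV5+KH17tduZ2Zbd9NnXOlS1RWuub3CdYzBUSAs50NV8e7dZU6x2d85XETkvj1OKqWSKT6qrZthyTrJZPX9N0byPqy+sQ1B1VXyegIbAUbdQi2lF+Pi/UFa2Pz93axxLn3BeCBb/3uTt2KTiZb2lxpqdM4aUDG1yobLSrqTRgsOxqjIzPqIpTXU1f0RZa3R9VYh4SIxegFGLxMqy5/Hamzy3USNfmSZncbFVDWJ7o69g0kh33qKdSpNVt4qLGFVdHkIQTYIhZyMv7SYRjP0lGTkyY3ZZeoB6aIJrUHVVO35qpdSM3pRQPQAHIxAQrFozrK81JVKYbEEshLxOx+Ww4KHSSL+FXzmGfj+EvaYnCyggqOXF9djWEjuaV6ewWpGFeICAfX99SXxXhKcwcxcy0pzmsJTvMVbq87vaQ0Tz1Nn30u/zWKjA3JrM6We+UiBhnEVYlNaydsTtVfes1ryTniLBXl2JbG2LdnGCf39/f4B/gH98Z5OMSoxZVqScMzWj8drgKH1KgS8v69jFn3jlxjxowT95dC3a3e7tqOTdSlKgv65AIVoZlkiNhJymXl2AeXh/f39/f39/f39/f39/f39/XXdlN05Nttlcf3uAFuqQaNgUMggJ9UzL2YCNS22LsdWcrHNcakl6tdzFdXnhQmippHKhh1yMfXuAf39/gH9/gH9/f4B/f39/c0RhaD4mdcIdgYh8m6crbV9DbHxpDCMn98GuYXO5q92bkmS0bMukmvHYhhiGfEdke05SgHZ3gH9/gH9/f31/jWhnb4VkcUdYYBtBvtWBY66LenN/2KOXNW+ahlh3HmiPoue4luCoYanNw4Dh2PPiMQs3VCAzgGJkf39/f39/gHZ8i3llcWRej2RmmWlLNyVCmFSR4u+yRoCJmUV3feZlYzpzUFCVT4CifFsb7uYdR5kKDYEArFUKKwgfZXZPem5gg1tCa3s5Zm9MnX55gWx+V092y2V2QilTUZl09vPVKlxxS3iy5at6KUliZYWldTmp2PPlfd/n+c7x2lStTRwociVZgYs8SEYjil85gMloQIJxVod9m2ZuUi1DilVMtmqsVsyT3dqCZivKZrjM7s7fLDG1TK6zQo+139aod0lRgmlHyG+Bi1zCVx/F2G7Wx4u7YNe0ocOfU32WP0JqmDd6nmizZbjMqpzTipvRrNrCVm7hmplIezoxw40/OldgUW8/mcxLVnCphnulmJazyDrBWDGhkFa026Cbj7Fxnq5YVzFDS0wuHoJTidvMbG7GmOTXgkPT5e6oHWCqoGZOWHat5sDALUZyhrK0qs6eQ2NsdGY0d0IwdD8+MYRhchl3+dKqX7x5v4qjREyngGe/eLqgFd1iMGlgc7xTSx9a+f3OIBZDjrHAP4Wi2jue3lRWP24khccoUypbf3l7eniArF2od0ufGlV11vXW8abZjlplfVqQQViEy+3ViTR2V1stYYk3H2Np9/bUYRt/mXBAVzs2IjBZ89jbzOTwxLjjPSiEf39/eXuASZyyfkS8gJG0MJAs7y5l24eFTHZfONBgihQ3pBsVPZMeQaxXJmlHpMEXf1RviGdBaH86BU01p+Sn0oiQeyY5f0x0f39/f39/ZX1uJ3dybHa3x3a0RF6b8MjV75jhTduRJBc/0aLY2/DgJGSoo1FiKZVQdn9/d3qauZy2ZsSVClIOeUwif2logH9/gH+Af39/f39/R05rW2I2Y3c5hYBEi6g/15Na+ivJR03PhcWw2OuvOyqEdXLBg7TKQmB7"/>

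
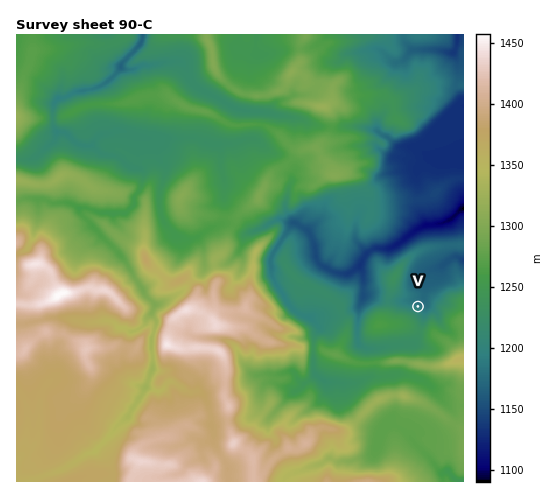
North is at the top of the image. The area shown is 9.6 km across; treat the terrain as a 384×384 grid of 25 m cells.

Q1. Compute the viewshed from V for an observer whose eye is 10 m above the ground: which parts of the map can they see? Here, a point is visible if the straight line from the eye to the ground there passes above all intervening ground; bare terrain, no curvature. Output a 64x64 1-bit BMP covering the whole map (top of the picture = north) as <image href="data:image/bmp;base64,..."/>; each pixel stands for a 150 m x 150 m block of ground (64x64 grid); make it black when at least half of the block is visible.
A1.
<image width="64" height="64" href="data:image/bmp;base64,Qk0+AgAAAAAAAD4AAAAoAAAAQAAAAEAAAAABAAEAAAAAAAACAAATCwAAEwsAAAIAAAAAAAAA////AAAAAAAAAAAAAAAAAAAAAAAAAAAAAAAAAAAAAAAAAAAAAAAAAAAAAAAAAAAAAAAAAAAAAAAAAAAAAAAAAAAAAAAAAAAAAAAAAAAAAAAAAAAAAAAAAAAAAAAAAAAAAAAAAAAAAAAAAAAAAAAAAAAAAAAAAAAAAAAAAAAAAAAAAAAAAAAAAAAAAAAAAAAAAAAAAAAAACIAAAAAAAAAAQAAAAAAAAAAAAAAAAAAAAAAAAAAAAAAIAAAAAAEAAA0AAAAABgAAf4AAAAAfAAH/wAAAABYAAf/AAAAADgAB/4AAAAAMAAD/AAAAABgAAP8AAAAACAAA/4AAAAAIAAB/gAAAAAgAAD8AAAAACAAAH4AAAAAEAAAHwAAAAAAAAAAAAAAAAAAAAAAAAAAAAAAAAAAAAAAAAAAAAAAAAAAAAAAAAAAAAAAAAAAAAAAAAAAAAAAAAAAAAAAAAAAAAAAAAAAAAAAAAAAAAAAAAAAAAAAAAAAAAAAAAAAAAAAAAAAAAAAAAAAAAAAAAAAAAAAAAAAAAAAAAIAAAAAAAAAB8AAAAAAAAAOYAAAAAAAABAwAAAAAAAAeBgAAAAAAAB4DAAAAAAAABA/AAAAAAAAAAcAAAAAAAAAAAAAAAAAAAAAAAAAAAAAAAAAAAAAAAAAAAAAAAAAAAAAAAAAAAAAAAAAAAAAAAAAAA=="/>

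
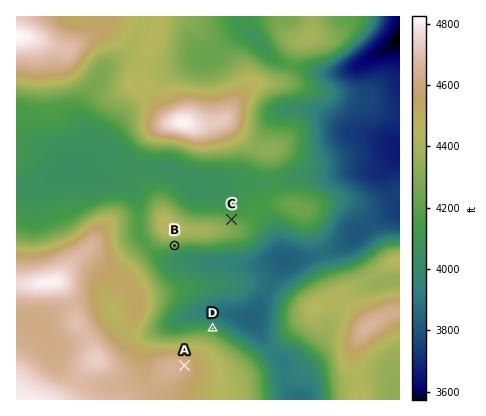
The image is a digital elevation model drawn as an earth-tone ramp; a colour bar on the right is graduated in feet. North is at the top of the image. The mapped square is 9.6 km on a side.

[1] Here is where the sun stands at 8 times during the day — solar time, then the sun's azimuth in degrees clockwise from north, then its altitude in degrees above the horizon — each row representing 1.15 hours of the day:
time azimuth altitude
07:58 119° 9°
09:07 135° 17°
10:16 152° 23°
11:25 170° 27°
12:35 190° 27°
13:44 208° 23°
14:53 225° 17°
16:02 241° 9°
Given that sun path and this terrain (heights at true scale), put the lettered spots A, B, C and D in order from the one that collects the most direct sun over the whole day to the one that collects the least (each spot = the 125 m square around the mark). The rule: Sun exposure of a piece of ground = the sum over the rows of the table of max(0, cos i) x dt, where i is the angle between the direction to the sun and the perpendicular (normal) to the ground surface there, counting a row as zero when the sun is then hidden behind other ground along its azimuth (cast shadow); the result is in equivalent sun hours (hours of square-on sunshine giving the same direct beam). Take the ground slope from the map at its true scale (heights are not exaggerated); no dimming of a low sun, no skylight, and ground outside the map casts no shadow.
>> B > A > C > D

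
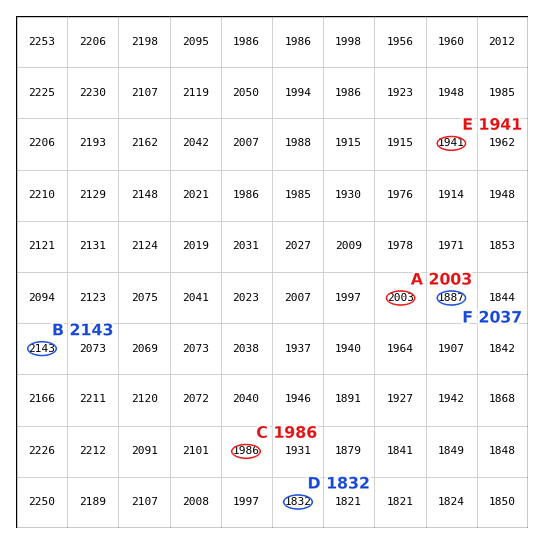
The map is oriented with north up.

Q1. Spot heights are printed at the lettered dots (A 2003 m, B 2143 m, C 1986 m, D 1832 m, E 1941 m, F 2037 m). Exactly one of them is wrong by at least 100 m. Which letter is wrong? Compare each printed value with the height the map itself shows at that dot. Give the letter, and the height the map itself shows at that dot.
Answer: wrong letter F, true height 1887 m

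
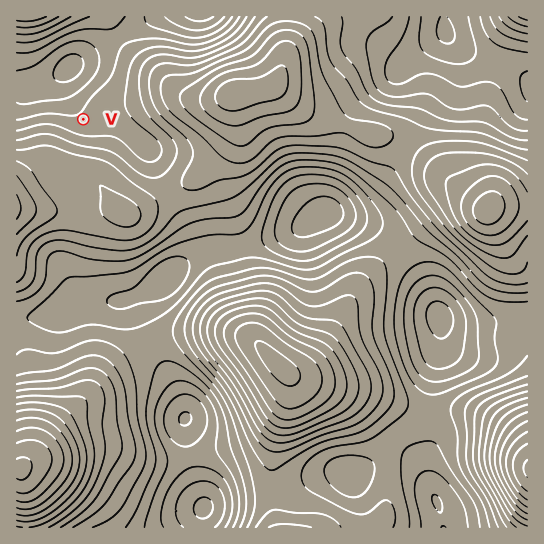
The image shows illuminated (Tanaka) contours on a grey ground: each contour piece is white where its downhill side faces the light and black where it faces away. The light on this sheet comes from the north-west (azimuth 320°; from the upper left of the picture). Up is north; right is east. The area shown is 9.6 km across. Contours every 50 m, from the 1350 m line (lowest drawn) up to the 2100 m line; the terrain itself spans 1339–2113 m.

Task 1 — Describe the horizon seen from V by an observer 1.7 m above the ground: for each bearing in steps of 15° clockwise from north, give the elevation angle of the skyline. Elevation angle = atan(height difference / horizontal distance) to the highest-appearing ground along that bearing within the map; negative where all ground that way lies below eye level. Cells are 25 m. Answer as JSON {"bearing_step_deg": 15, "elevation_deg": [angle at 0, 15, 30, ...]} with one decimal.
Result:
{"bearing_step_deg": 15, "elevation_deg": [1.5, 0.3, 0.0, 2.7, 6.0, 7.3, 6.6, 4.0, 3.7, 5.4, 8.4, 10.5, 11.3, 11.5, 11.3, 10.5, 8.5, 5.1, 1.3, -2.1, -3.0, -0.4, 5.8, 4.2]}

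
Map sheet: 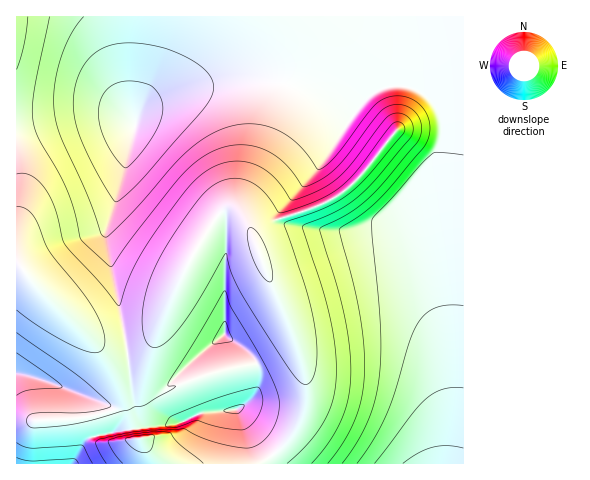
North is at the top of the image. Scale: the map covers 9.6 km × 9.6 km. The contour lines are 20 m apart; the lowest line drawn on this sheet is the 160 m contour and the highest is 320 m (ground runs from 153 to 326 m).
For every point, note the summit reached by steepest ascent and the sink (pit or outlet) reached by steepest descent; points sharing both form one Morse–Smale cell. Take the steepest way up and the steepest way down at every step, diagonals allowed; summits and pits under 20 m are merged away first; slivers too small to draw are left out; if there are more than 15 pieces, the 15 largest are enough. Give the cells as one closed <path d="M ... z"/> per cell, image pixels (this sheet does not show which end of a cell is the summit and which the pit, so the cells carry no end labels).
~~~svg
<path d="M287 84l-3 1-2 14-10 32-31 71 1 12 9 15 17 48 27 60 9 32 2 16-1 19-5 17-13 20-14 15 7 8 169 0 5-27 1-45-14-141 0-77 2-22 0-28-2-8-7-13-9-9-18-8-11-1-20 6-25 24-11-9-21-12z"/><path d="M263 80l-36 1-35 7-46 17-10 13-13 57-17 55 2 22 19 100 17-5 12-13 14-35 18-35 30-49 10-8 4 0 10 7 0-17 30-66 14-47z"/><path d="M463 16l-180 1 6 26-3 41 33 10 21 12 11 9 25-24 20-6 11 1 18 8 9 9 7 13 2 8-2 127 14 141-4 72 13-1z"/><path d="M111 114l-35 1-60 12 0 137 3 0 11 15 71 68 9 5 16 0-20-122 14-42 15-63-13-9z"/><path d="M232 207l-9 3-5 5-16 24-32 60-10 26-9 25-1 18 5 10 11 10 45-15 46-9 27-17 7-10-2-15-21-45-17-48-6-12z"/><path d="M138 16l-121 0-1 110 12 0 57-12 32 1 17 9-1-39 5-52z"/><path d="M283 16l-144 0-6 69 1 34 2 1 4-9 8-7 53-18 37-6 25 0 22 4 4-23 0-18z"/><path d="M292 331l-2 9-6 7-27 17-46 9-40 15-7-1-9-8-5-11 0-12 5-22-11 13-17 6 6 45 5 20 8 9 4 0 29-4 22-10 36-4 36 46 14-14 11-17 8-27-2-28z"/><path d="M19 264l-3 1 0 107 34 10 52 20 8 10 5-3 5-13-1-11-13-28-18-22-58-56z"/><path d="M109 412l-31 6-61 3-1 42 136 1 1-4-5-11-7-9-7-2-2-10-18 3z"/><path d="M237 409l-36 4-28 11-40 4 0 6 3 6 7 1 10 23 106 0 13-10z"/><path d="M17 373l0 48 61-3 31-7-7-9-52-20z"/><path d="M96 343l23 39 10 30 3 15 13 0-8-11-3-12-7-51-17-1z"/><path d="M119 385l1 11-2 9-9 7 6 19 17-3-3-16z"/><path d="M272 455l-12 8 19 1z"/>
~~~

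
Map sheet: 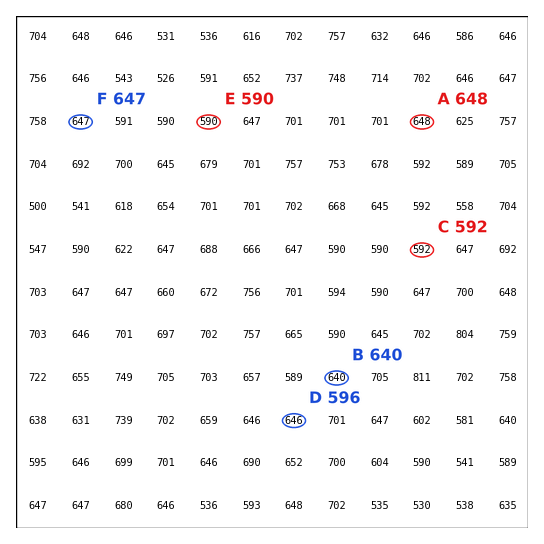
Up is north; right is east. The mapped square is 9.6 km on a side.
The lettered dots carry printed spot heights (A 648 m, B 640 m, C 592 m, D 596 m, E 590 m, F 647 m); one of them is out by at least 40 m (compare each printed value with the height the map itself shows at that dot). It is D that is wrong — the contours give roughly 646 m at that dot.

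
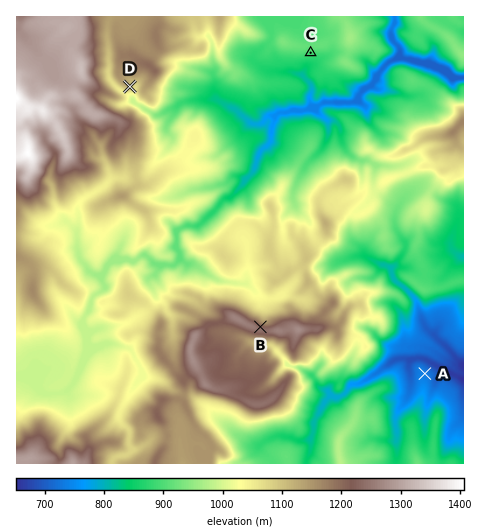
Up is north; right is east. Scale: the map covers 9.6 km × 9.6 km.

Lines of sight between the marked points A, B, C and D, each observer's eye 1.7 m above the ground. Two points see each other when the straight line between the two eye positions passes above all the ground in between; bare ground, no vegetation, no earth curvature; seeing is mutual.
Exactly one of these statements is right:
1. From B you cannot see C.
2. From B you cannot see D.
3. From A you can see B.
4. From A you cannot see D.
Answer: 4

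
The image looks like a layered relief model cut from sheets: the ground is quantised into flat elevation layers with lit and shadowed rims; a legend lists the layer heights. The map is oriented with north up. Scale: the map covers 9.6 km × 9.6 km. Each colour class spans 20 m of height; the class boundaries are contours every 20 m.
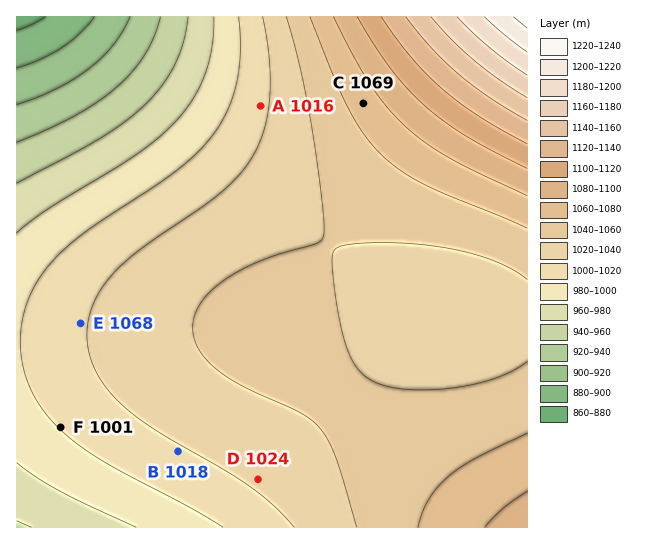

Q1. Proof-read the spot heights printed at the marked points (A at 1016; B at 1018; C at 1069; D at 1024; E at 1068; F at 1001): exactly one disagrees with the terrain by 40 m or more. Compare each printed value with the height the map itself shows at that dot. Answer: E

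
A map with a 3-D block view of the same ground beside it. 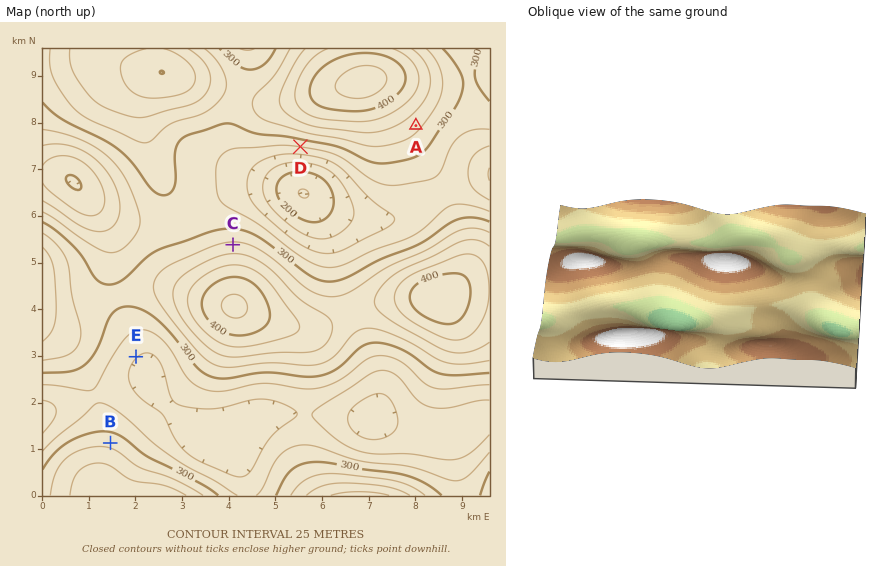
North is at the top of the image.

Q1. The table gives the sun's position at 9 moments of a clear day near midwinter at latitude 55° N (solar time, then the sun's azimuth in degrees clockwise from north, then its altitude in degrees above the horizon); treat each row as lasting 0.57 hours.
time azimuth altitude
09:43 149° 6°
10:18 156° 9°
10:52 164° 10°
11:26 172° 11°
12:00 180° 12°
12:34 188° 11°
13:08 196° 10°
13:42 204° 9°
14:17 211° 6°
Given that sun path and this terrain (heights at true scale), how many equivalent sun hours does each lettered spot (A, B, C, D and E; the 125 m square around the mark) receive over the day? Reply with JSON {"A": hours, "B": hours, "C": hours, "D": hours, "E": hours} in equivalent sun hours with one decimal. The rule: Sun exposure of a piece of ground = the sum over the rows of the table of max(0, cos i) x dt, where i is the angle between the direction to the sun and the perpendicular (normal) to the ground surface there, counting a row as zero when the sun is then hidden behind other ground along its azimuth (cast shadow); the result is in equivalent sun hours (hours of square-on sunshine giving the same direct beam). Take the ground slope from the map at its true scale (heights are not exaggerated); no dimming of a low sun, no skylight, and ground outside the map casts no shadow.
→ {"A": 1.1, "B": 0.5, "C": 0.4, "D": 1.5, "E": 1.0}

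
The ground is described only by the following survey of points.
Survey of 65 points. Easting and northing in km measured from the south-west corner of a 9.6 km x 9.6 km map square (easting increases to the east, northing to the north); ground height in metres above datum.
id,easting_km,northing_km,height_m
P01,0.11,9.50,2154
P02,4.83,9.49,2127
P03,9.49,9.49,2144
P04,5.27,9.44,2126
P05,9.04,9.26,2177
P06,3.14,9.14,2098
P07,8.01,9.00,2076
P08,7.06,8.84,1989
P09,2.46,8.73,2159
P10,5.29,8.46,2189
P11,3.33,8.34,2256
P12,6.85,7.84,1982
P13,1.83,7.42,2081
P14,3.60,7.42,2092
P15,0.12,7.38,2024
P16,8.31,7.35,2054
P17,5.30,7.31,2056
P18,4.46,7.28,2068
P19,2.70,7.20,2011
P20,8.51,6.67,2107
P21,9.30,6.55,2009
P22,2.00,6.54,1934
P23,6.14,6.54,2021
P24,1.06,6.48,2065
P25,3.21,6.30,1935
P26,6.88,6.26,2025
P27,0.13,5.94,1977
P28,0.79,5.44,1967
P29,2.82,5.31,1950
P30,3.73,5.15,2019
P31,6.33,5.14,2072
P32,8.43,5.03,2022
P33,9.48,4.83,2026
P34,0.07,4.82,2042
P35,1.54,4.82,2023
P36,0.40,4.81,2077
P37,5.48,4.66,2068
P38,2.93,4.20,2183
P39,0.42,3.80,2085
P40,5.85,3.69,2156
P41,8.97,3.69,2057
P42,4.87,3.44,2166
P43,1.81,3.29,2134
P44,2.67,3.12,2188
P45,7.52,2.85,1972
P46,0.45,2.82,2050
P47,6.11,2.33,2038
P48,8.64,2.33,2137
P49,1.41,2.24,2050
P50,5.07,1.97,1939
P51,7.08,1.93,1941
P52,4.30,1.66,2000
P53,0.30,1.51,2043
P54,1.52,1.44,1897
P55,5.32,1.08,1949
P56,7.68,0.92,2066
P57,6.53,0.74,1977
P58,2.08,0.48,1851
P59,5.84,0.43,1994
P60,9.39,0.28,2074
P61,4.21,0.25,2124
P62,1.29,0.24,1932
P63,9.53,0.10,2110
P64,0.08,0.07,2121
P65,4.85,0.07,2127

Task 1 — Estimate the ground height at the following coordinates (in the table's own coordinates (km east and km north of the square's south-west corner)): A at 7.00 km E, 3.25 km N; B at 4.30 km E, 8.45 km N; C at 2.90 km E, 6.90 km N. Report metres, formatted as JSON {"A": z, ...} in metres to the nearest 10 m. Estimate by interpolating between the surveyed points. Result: {"A": 1990, "B": 2210, "C": 1960}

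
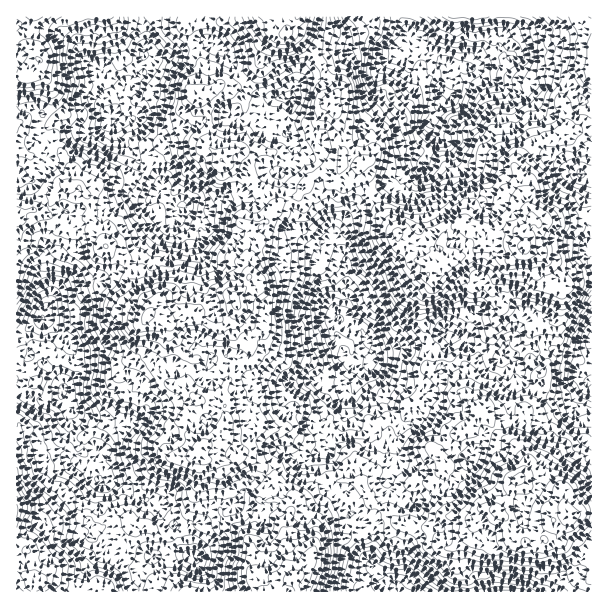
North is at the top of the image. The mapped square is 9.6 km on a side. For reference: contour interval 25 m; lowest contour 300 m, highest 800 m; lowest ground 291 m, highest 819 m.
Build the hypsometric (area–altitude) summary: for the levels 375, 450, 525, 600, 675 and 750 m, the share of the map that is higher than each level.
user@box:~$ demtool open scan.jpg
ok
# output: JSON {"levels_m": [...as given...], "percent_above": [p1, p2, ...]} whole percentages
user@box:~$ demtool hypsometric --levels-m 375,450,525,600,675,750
{"levels_m": [375, 450, 525, 600, 675, 750], "percent_above": [96, 86, 67, 40, 15, 3]}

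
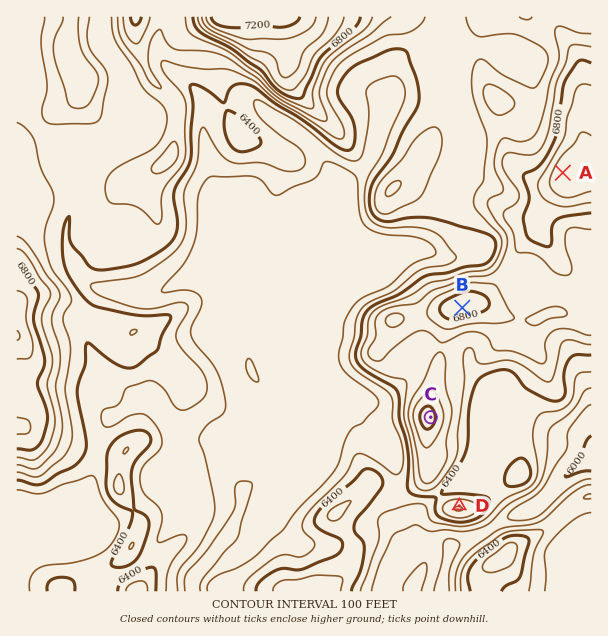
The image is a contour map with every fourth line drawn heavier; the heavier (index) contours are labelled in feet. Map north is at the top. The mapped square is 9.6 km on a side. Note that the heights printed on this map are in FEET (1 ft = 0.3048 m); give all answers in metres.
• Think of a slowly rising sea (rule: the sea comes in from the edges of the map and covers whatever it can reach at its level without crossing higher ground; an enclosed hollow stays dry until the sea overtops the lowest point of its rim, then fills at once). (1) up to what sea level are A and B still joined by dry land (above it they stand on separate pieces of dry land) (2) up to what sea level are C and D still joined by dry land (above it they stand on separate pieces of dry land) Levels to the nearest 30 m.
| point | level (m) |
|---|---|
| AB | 2040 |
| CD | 1950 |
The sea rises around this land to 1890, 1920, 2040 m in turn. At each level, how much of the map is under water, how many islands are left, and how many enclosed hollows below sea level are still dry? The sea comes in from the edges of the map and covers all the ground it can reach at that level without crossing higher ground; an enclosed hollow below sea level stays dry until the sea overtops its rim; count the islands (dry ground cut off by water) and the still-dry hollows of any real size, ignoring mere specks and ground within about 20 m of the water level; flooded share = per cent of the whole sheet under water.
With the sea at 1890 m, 21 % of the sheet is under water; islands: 0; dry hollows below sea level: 0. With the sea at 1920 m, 35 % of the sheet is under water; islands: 0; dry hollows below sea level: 0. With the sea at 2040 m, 90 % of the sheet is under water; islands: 2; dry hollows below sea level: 0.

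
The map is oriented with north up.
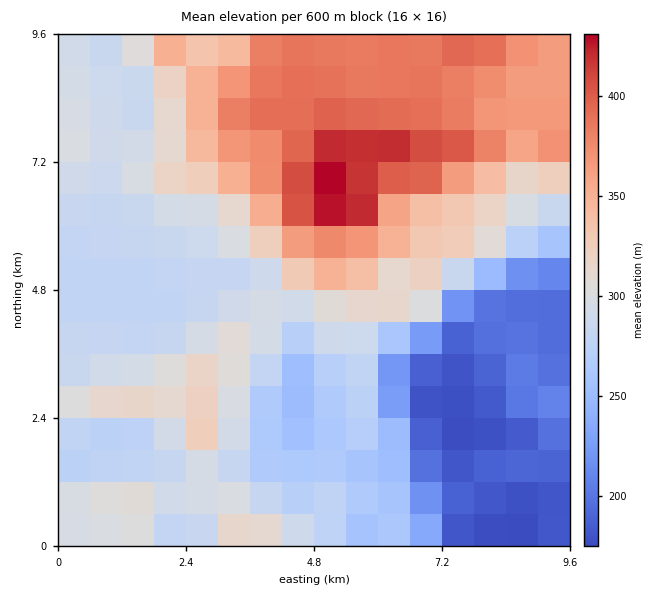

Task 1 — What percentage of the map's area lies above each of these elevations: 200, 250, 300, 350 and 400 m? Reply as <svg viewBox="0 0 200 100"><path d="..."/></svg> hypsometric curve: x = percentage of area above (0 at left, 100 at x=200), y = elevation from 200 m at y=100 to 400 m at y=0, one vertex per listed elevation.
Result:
<svg viewBox="0 0 200 100"><path d="M174 100l-9-25-78-25-39-25-38-25"/></svg>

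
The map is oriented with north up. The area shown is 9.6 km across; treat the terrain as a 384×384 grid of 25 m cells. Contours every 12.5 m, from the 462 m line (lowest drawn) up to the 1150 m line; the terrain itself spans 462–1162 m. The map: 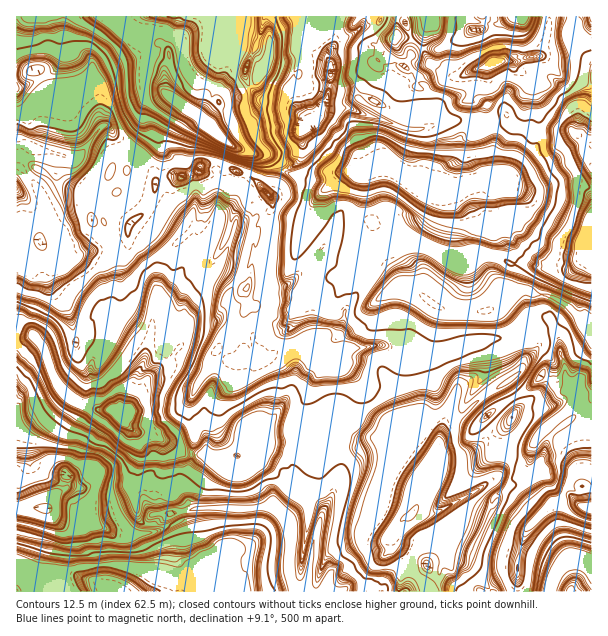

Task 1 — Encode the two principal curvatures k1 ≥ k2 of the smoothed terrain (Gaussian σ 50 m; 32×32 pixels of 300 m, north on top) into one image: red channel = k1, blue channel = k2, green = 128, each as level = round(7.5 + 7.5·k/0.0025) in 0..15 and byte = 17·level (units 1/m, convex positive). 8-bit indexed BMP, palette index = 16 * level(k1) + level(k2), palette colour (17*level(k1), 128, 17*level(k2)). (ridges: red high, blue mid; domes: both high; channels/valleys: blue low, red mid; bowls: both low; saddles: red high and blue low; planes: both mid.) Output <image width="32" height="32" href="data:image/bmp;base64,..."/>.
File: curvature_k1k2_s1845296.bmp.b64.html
<image width="32" height="32" href="data:image/bmp;base64,Qk02CAAAAAAAADYEAAAoAAAAIAAAACAAAAABAAgAAAAAAAAEAAATCwAAEwsAAAABAAAAAAAAAIAAABGAAAAigAAAM4AAAESAAABVgAAAZoAAAHeAAACIgAAAmYAAAKqAAAC7gAAAzIAAAN2AAADugAAA/4AAAACAEQARgBEAIoARADOAEQBEgBEAVYARAGaAEQB3gBEAiIARAJmAEQCqgBEAu4ARAMyAEQDdgBEA7oARAP+AEQAAgCIAEYAiACKAIgAzgCIARIAiAFWAIgBmgCIAd4AiAIiAIgCZgCIAqoAiALuAIgDMgCIA3YAiAO6AIgD/gCIAAIAzABGAMwAigDMAM4AzAESAMwBVgDMAZoAzAHeAMwCIgDMAmYAzAKqAMwC7gDMAzIAzAN2AMwDugDMA/4AzAACARAARgEQAIoBEADOARABEgEQAVYBEAGaARAB3gEQAiIBEAJmARACqgEQAu4BEAMyARADdgEQA7oBEAP+ARAAAgFUAEYBVACKAVQAzgFUARIBVAFWAVQBmgFUAd4BVAIiAVQCZgFUAqoBVALuAVQDMgFUA3YBVAO6AVQD/gFUAAIBmABGAZgAigGYAM4BmAESAZgBVgGYAZoBmAHeAZgCIgGYAmYBmAKqAZgC7gGYAzIBmAN2AZgDugGYA/4BmAACAdwARgHcAIoB3ADOAdwBEgHcAVYB3AGaAdwB3gHcAiIB3AJmAdwCqgHcAu4B3AMyAdwDdgHcA7oB3AP+AdwAAgIgAEYCIACKAiAAzgIgARICIAFWAiABmgIgAd4CIAIiAiACZgIgAqoCIALuAiADMgIgA3YCIAO6AiAD/gIgAAICZABGAmQAigJkAM4CZAESAmQBVgJkAZoCZAHeAmQCIgJkAmYCZAKqAmQC7gJkAzICZAN2AmQDugJkA/4CZAACAqgARgKoAIoCqADOAqgBEgKoAVYCqAGaAqgB3gKoAiICqAJmAqgCqgKoAu4CqAMyAqgDdgKoA7oCqAP+AqgAAgLsAEYC7ACKAuwAzgLsARIC7AFWAuwBmgLsAd4C7AIiAuwCZgLsAqoC7ALuAuwDMgLsA3YC7AO6AuwD/gLsAAIDMABGAzAAigMwAM4DMAESAzABVgMwAZoDMAHeAzACIgMwAmYDMAKqAzAC7gMwAzIDMAN2AzADugMwA/4DMAACA3QARgN0AIoDdADOA3QBEgN0AVYDdAGaA3QB3gN0AiIDdAJmA3QCqgN0Au4DdAMyA3QDdgN0A7oDdAP+A3QAAgO4AEYDuACKA7gAzgO4ARIDuAFWA7gBmgO4Ad4DuAIiA7gCZgO4AqoDuALuA7gDMgO4A3YDuAO6A7gD/gO4AAID/ABGA/wAigP8AM4D/AESA/wBVgP8AZoD/AHeA/wCIgP8AmYD/AKqA/wC7gP8AzID/AN2A/wDugP8A/4D/AJeHh9T52NVydXeHh5ezxISlk7GzYOW31YGV1JGR97KjyNfV1LTE1de3t4eHl7PC1LHBxOT0lJSm15WyoaLnt6e1pbWktKKQxKSC1cio1sPRwNjDs/nThoe3hcOzwcT356aUoIGQwpKwxbi0w9TV04HwttSF5Oahg5enxrKA1OalgHOimJLF95CAkJCQkLCAofOis6eB58jzs6aVs9OQwmDFkqC1otTXp8jF18PExLHIl6WC2IXVl8Ky5sO0w7LBxZfYgMRhs7NygnSi5+jko4eHh3S1h7LI2JK0+cK3+ZGGtZKxsnGS5cPV4+inh6jDhoeHhaSXhdPYs7VypbD1w5Kmw+bDs7X15fax06OXh9WFh4eU14eHgvixgpalsKOHp6PHkaPV9vbTopKGgueo1XSHh4ajyIiHo9aAlPjVoJaHs5Hn9vT45MSRwNfEwsTllIeIh4WjxcjEp/Wgoaboo4bEo/ehosLG2NOA4ZJx09bIxNTVl4eFg3LplOf0sKKGgsL11ICR1LPFpdeAhneFcsNzhWHHiIeHhqSllcf3wLCyw/eShIaitpWH55GGh4eHhoeHgrCzh4eHh4Z2hMTWsLL098Klh4PGl4fYxIKHh6S0c4LEyJeHhJKSkpKDh4eB5uW1gMSIh4LHl+jTgoeHkunGyKXjkoHV2MfHyOVxcfP3s7K3otiHg+fXgsaBpoZy14eHh7L4x5iHl5aHp/f195KScqLVo8TG05KHl8aThqLFh4eIhbPIqMeTlNnUw4GRo4eHd3HFhpHXh4eHx4SHoriHh4eHhYO1gnWEkILEgsR0h4aHsraHhoLWh4e1lIeSyIeHh4eHh4KkpMLm1ZLUxXKHh4TWl4eGh4LYlqbGhpLIh4eHl4eEtqOjhoeH5sSzopSHg8iHh4eHhdSk2JO2oNTEg4KzcZLV2OiywqK0w9XDs4ak2IeHh4a1xKSUh7CiwrL24+XC5piIh5eYyNXU1dWUp4aSx4eHhrPgkJCAsNLy0+T4mKenyNi01dj41LKyw4aEg4HFiITC06CB5ff19pChwufX6MW1pLXEw8Oyw9WBw7W4uZCis7KStvj1wsOjgKHE07OkgHGDlHKjc4bTkIGnh4iYlILnw7b297KyxLKxcKHCoaOXh4eSkpWFg9WxxbR3h4eWkujE+cOD2MORsrbnwMS2loeGgtTYxIDZ1cKyk4WEhXKz5pTFhdbEoPijg7eg5peHh4LoprOyw4e308eiktjFkLLEhrbGcYayxfeSt4DVl4aU5dXW9Pn11KbEppSUhpKis9eHltdzh6ii93GXpLK3xcbEkIGisrPTxpGG2NbD1NTXl9fV1IWHmMHlkoeH8cKCsbjnk5HVoXD3gZM="/>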